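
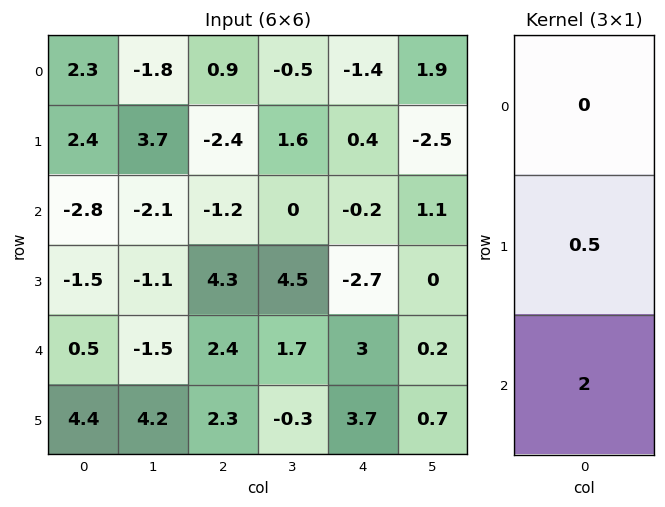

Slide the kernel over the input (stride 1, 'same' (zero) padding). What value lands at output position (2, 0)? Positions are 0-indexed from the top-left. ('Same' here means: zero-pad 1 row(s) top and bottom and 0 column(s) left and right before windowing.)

-4.4

The receptive field on the zero-padded input at this output position is [2.4 / -2.8 / -1.5]. Elementwise product with the kernel and sum: -2.8·0.5 + -1.5·2.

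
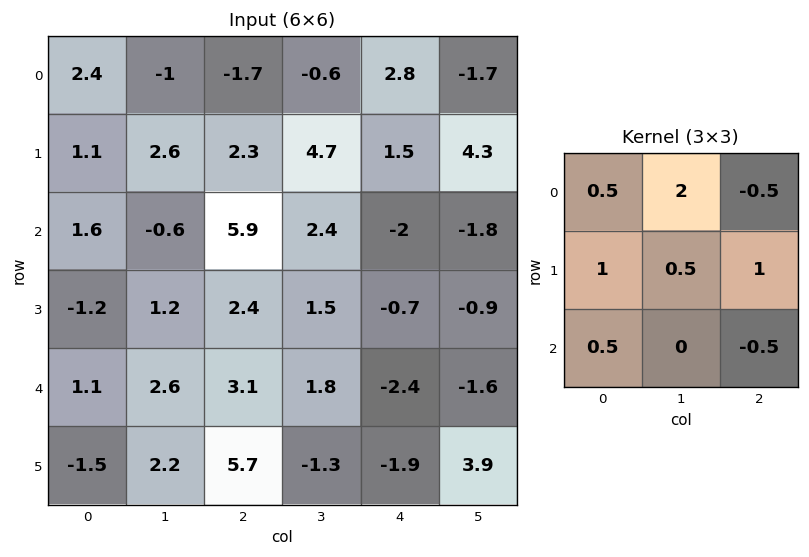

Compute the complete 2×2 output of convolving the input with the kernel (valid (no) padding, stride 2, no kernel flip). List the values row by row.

2.6 6.65
-2.55 13.95

Output[0,0]: The receptive field on the input at this output position is [2.4 -1 -1.7 / 1.1 2.6 2.3 / 1.6 -0.6 5.9]. Elementwise product with the kernel and sum: 2.4·0.5 + -1·2 + -1.7·-0.5 + 1.1·1 + 2.6·0.5 + 2.3·1 + 1.6·0.5 + 5.9·-0.5.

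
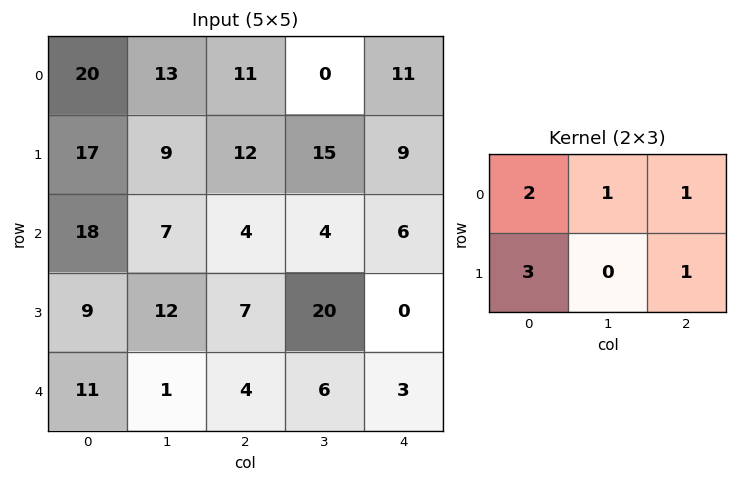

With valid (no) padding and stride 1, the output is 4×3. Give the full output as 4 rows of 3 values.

Output[0,0]: The receptive field on the input at this output position is [20 13 11 / 17 9 12]. Elementwise product with the kernel and sum: 20·2 + 13·1 + 11·1 + 17·3 + 12·1.

127 79 78
113 70 66
81 78 39
74 60 49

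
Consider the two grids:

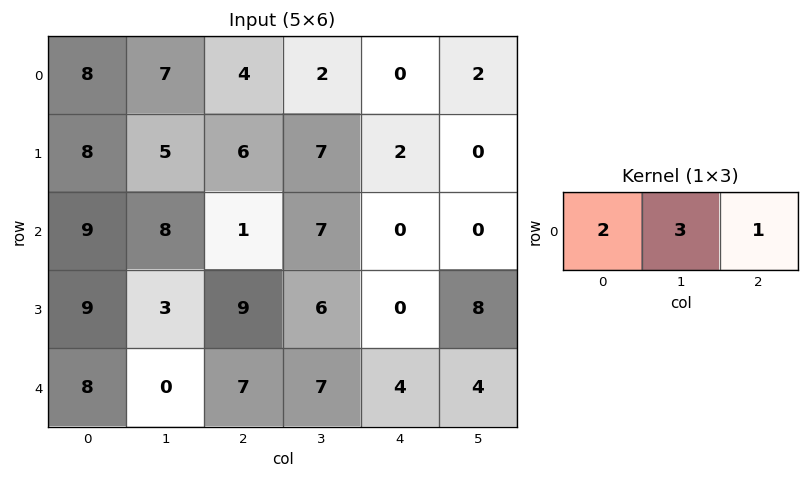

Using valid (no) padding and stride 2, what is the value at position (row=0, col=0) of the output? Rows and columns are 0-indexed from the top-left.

The receptive field on the input at this output position is [8 7 4]. Elementwise product with the kernel and sum: 8·2 + 7·3 + 4·1.

41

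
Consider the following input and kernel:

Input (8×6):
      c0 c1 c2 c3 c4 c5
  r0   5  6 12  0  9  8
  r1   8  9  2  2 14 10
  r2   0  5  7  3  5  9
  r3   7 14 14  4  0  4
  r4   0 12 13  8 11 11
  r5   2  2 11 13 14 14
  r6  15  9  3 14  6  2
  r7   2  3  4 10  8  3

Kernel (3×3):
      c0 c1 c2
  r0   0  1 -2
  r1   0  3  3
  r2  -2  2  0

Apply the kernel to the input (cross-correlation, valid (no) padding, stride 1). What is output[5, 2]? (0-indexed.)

The receptive field on the input at this output position is [11 13 14 / 3 14 6 / 4 10 8]. Elementwise product with the kernel and sum: 13·1 + 14·-2 + 14·3 + 6·3 + 4·-2 + 10·2.

57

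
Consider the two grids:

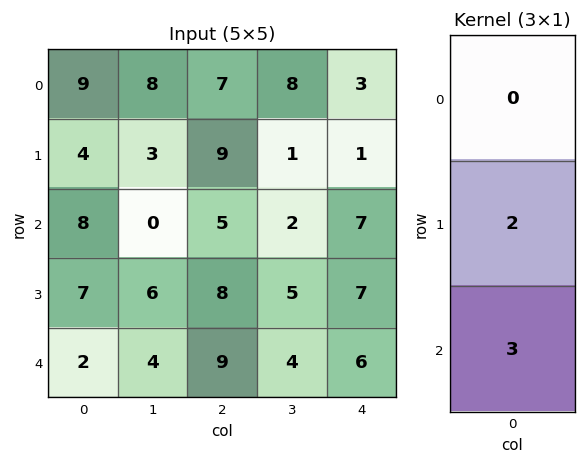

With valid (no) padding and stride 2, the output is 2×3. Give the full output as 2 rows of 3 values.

32 33 23
20 43 32

Output[0,0]: The receptive field on the input at this output position is [9 / 4 / 8]. Elementwise product with the kernel and sum: 4·2 + 8·3.
Output[0,1]: The receptive field on the input at this output position is [7 / 9 / 5]. Elementwise product with the kernel and sum: 9·2 + 5·3.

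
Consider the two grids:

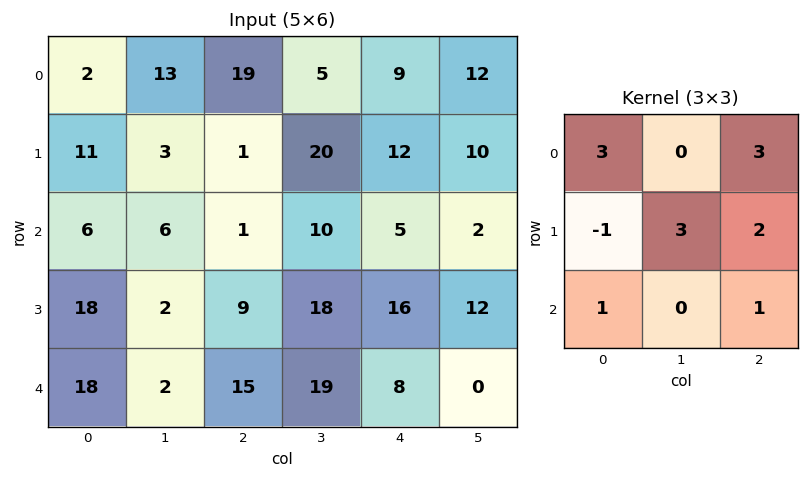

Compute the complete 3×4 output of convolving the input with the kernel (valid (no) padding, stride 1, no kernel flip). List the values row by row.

70 110 173 99
77 106 103 129
60 130 118 109

Output[0,0]: The receptive field on the input at this output position is [2 13 19 / 11 3 1 / 6 6 1]. Elementwise product with the kernel and sum: 2·3 + 19·3 + 11·-1 + 3·3 + 1·2 + 6·1 + 1·1.
Output[0,1]: The receptive field on the input at this output position is [13 19 5 / 3 1 20 / 6 1 10]. Elementwise product with the kernel and sum: 13·3 + 5·3 + 3·-1 + 1·3 + 20·2 + 6·1 + 10·1.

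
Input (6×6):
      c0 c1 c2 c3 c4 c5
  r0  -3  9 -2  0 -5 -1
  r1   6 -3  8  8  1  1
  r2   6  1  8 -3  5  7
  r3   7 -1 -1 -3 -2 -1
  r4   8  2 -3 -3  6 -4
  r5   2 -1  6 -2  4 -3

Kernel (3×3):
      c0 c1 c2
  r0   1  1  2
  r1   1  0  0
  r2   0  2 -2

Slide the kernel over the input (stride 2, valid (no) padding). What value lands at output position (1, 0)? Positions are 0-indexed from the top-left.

The receptive field on the input at this output position is [6 1 8 / 7 -1 -1 / 8 2 -3]. Elementwise product with the kernel and sum: 6·1 + 1·1 + 8·2 + 7·1 + 2·2 + -3·-2.

40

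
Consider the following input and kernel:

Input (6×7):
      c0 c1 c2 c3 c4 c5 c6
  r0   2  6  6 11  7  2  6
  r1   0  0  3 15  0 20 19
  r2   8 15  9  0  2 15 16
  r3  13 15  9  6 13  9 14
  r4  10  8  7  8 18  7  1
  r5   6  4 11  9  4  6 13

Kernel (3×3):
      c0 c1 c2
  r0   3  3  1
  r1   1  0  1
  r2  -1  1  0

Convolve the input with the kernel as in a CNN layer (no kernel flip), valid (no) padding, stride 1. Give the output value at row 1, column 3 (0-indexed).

The receptive field on the input at this output position is [15 0 20 / 0 2 15 / 6 13 9]. Elementwise product with the kernel and sum: 15·3 + 0·3 + 20·1 + 0·1 + 15·1 + 6·-1 + 13·1.

87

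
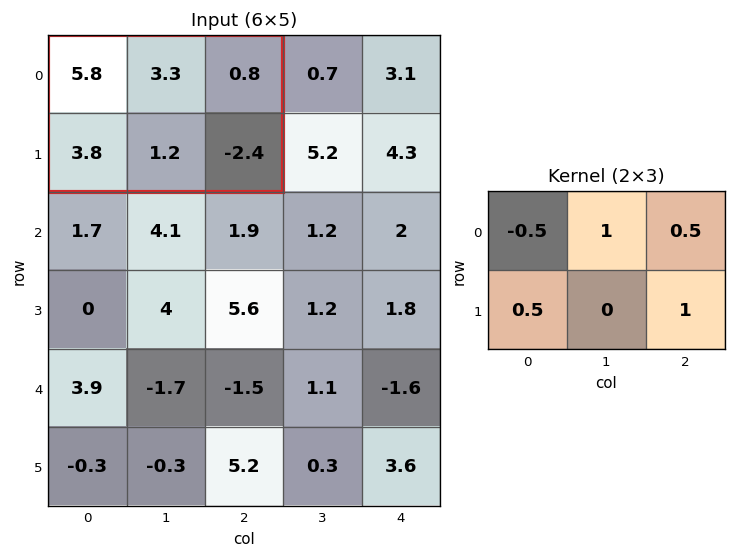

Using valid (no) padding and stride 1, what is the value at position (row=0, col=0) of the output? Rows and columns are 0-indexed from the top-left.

0.3

The receptive field on the input at this output position is [5.8 3.3 0.8 / 3.8 1.2 -2.4]. Elementwise product with the kernel and sum: 5.8·-0.5 + 3.3·1 + 0.8·0.5 + 3.8·0.5 + -2.4·1.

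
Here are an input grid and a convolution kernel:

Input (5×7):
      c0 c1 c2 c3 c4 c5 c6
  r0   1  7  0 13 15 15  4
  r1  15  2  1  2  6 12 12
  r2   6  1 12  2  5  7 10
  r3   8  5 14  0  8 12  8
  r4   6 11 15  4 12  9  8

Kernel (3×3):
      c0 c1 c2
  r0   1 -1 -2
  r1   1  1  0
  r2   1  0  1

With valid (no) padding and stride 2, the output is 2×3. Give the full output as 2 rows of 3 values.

Output[0,0]: The receptive field on the input at this output position is [1 7 0 / 15 2 1 / 6 1 12]. Elementwise product with the kernel and sum: 1·1 + 7·-1 + 0·-2 + 15·1 + 2·1 + 6·1 + 12·1.

29 -23 25
15 41 18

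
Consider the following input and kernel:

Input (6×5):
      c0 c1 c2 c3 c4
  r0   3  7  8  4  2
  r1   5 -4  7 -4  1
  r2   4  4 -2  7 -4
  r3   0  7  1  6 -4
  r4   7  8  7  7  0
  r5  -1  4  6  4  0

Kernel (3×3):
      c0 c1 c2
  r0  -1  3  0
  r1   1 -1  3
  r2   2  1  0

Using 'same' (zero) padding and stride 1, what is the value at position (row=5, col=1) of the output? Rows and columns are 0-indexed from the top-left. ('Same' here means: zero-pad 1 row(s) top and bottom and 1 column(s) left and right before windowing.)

30

The receptive field on the zero-padded input at this output position is [7 8 7 / -1 4 6 / 0 0 0]. Elementwise product with the kernel and sum: 7·-1 + 8·3 + -1·1 + 4·-1 + 6·3 + 0·2 + 0·1.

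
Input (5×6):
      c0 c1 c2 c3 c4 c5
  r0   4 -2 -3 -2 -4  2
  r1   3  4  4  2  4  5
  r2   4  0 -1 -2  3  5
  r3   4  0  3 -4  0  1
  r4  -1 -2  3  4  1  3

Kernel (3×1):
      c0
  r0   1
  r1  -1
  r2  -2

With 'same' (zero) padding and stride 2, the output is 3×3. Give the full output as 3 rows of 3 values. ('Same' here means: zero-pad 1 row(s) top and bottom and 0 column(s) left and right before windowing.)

Output[0,0]: The receptive field on the zero-padded input at this output position is [0 / 4 / 3]. Elementwise product with the kernel and sum: 0·1 + 4·-1 + 3·-2.
Output[0,1]: The receptive field on the zero-padded input at this output position is [0 / -3 / 4]. Elementwise product with the kernel and sum: 0·1 + -3·-1 + 4·-2.

-10 -5 -4
-9 -1 1
5 0 -1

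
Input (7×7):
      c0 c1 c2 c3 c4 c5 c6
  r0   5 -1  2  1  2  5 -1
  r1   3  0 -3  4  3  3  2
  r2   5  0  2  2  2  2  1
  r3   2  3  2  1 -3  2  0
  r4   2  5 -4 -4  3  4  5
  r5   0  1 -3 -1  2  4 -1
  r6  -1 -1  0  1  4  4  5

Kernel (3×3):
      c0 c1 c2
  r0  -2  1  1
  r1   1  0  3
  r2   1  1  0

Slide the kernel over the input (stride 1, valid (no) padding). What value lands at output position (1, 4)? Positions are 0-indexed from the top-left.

The receptive field on the input at this output position is [3 3 2 / 2 2 1 / -3 2 0]. Elementwise product with the kernel and sum: 3·-2 + 3·1 + 2·1 + 2·1 + 1·3 + -3·1 + 2·1.

3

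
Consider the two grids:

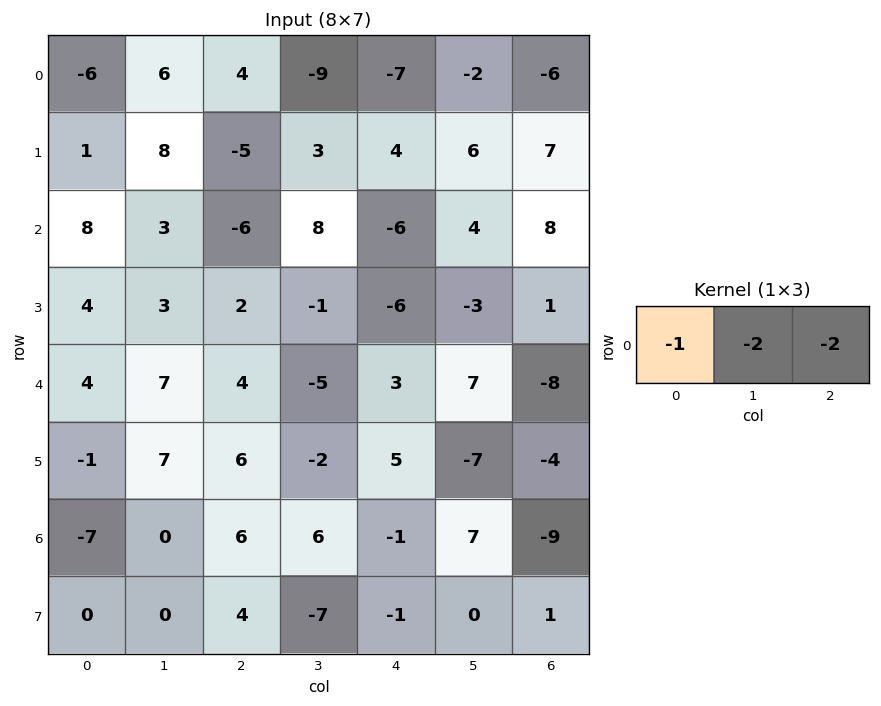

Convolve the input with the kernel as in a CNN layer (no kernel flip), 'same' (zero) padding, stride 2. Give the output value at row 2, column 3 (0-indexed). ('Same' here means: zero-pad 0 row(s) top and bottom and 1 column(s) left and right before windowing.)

9

The receptive field on the zero-padded input at this output position is [7 -8 0]. Elementwise product with the kernel and sum: 7·-1 + -8·-2 + 0·-2.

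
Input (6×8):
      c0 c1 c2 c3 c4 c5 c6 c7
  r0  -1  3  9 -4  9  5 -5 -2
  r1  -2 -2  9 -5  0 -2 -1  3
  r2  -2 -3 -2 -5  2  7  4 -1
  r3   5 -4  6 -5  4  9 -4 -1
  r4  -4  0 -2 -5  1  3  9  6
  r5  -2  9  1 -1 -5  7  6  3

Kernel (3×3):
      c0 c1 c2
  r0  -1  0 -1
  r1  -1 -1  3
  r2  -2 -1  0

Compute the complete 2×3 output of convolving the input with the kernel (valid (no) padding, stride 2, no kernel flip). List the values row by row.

30 -13 -16
29 20 -36

Output[0,0]: The receptive field on the input at this output position is [-1 3 9 / -2 -2 9 / -2 -3 -2]. Elementwise product with the kernel and sum: -1·-1 + 9·-1 + -2·-1 + -2·-1 + 9·3 + -2·-2 + -3·-1.
Output[0,1]: The receptive field on the input at this output position is [9 -4 9 / 9 -5 0 / -2 -5 2]. Elementwise product with the kernel and sum: 9·-1 + 9·-1 + 9·-1 + -5·-1 + 0·3 + -2·-2 + -5·-1.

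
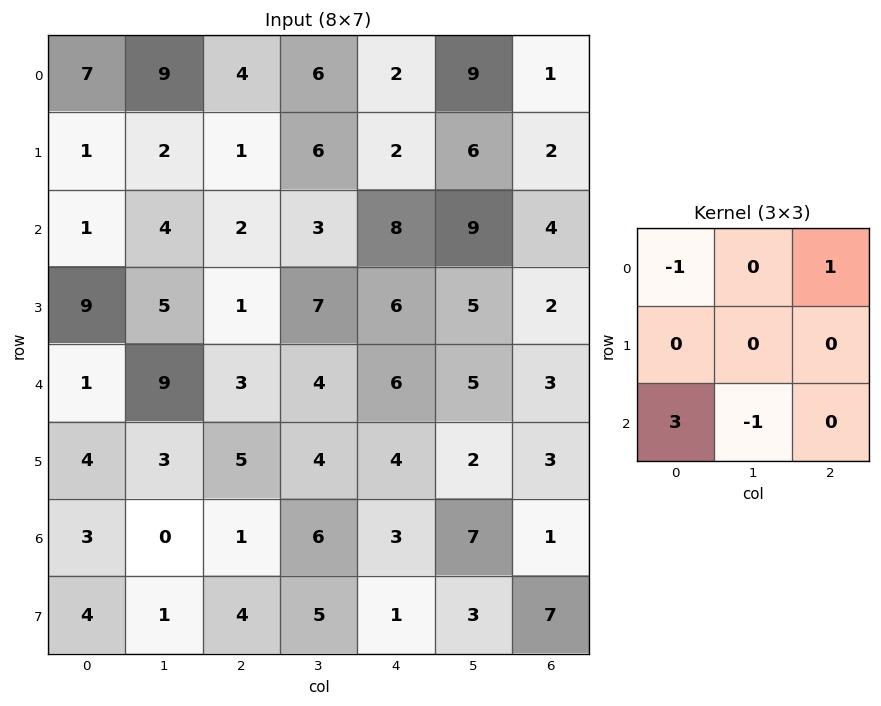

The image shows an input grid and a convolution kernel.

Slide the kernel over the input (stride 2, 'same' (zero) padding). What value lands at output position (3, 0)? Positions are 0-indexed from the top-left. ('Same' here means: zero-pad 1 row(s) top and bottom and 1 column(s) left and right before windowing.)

-1

The receptive field on the zero-padded input at this output position is [0 4 3 / 0 3 0 / 0 4 1]. Elementwise product with the kernel and sum: 0·-1 + 3·1 + 0·3 + 4·-1.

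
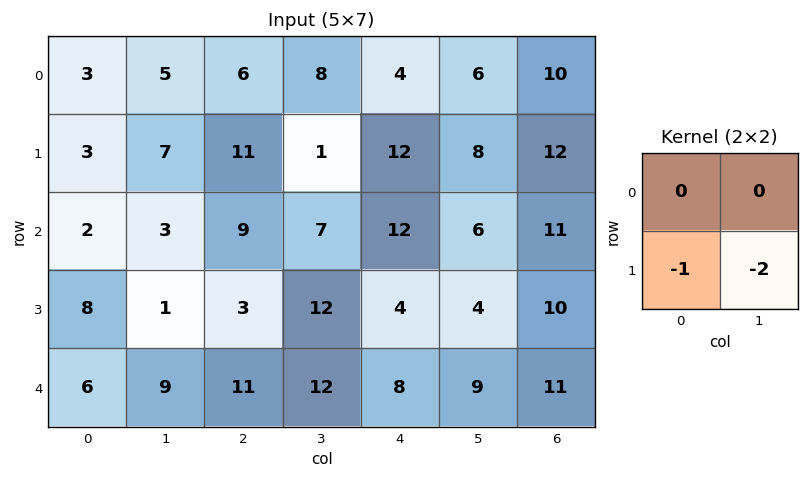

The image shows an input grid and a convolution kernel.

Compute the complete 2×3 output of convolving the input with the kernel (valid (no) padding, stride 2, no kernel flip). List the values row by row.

-17 -13 -28
-10 -27 -12

Output[0,0]: The receptive field on the input at this output position is [3 5 / 3 7]. Elementwise product with the kernel and sum: 3·-1 + 7·-2.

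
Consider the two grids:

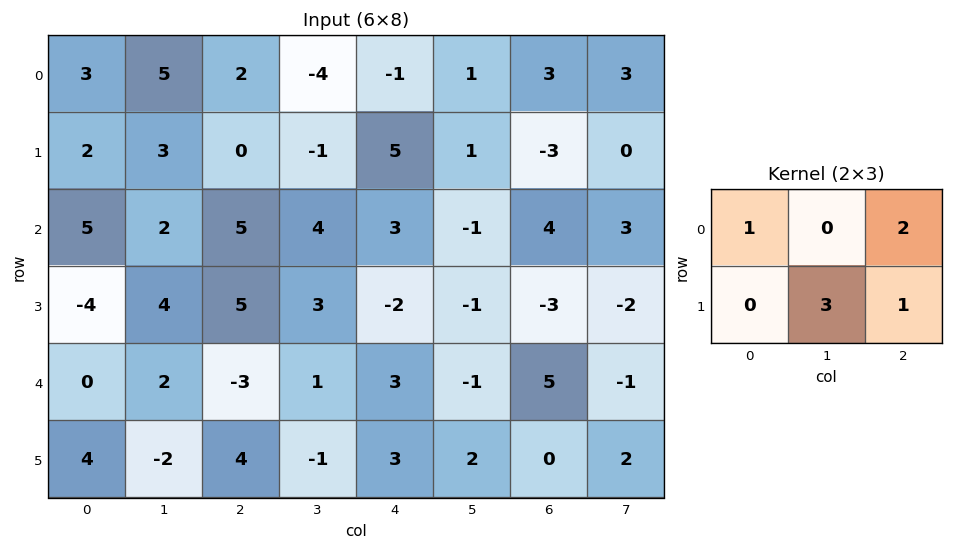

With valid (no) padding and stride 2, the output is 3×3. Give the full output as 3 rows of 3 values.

Output[0,0]: The receptive field on the input at this output position is [3 5 2 / 2 3 0]. Elementwise product with the kernel and sum: 3·1 + 2·2 + 3·3 + 0·1.

16 2 5
32 18 5
-8 3 19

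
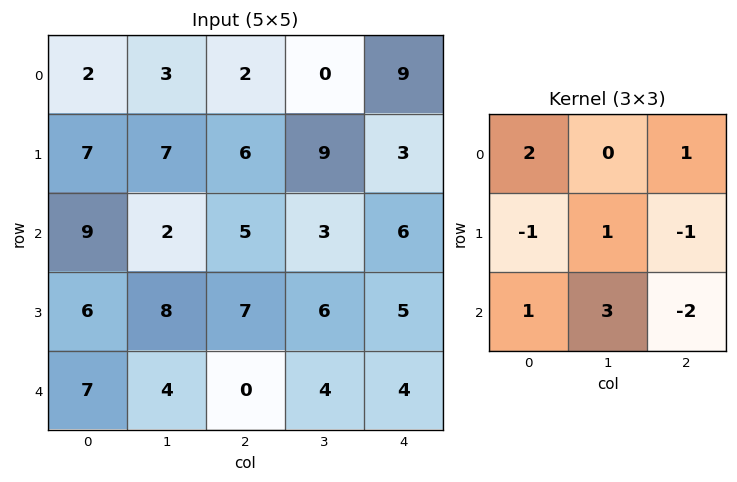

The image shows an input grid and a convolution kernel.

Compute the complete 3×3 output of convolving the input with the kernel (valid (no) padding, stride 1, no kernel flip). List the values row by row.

5 7 15
24 40 22
37 -4 14

Output[0,0]: The receptive field on the input at this output position is [2 3 2 / 7 7 6 / 9 2 5]. Elementwise product with the kernel and sum: 2·2 + 2·1 + 7·-1 + 7·1 + 6·-1 + 9·1 + 2·3 + 5·-2.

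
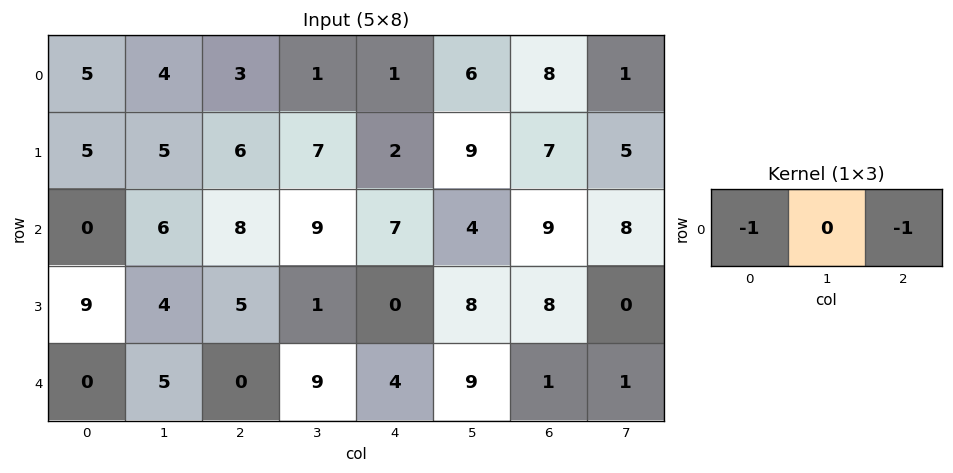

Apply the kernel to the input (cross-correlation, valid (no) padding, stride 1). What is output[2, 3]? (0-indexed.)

-13

The receptive field on the input at this output position is [9 7 4]. Elementwise product with the kernel and sum: 9·-1 + 4·-1.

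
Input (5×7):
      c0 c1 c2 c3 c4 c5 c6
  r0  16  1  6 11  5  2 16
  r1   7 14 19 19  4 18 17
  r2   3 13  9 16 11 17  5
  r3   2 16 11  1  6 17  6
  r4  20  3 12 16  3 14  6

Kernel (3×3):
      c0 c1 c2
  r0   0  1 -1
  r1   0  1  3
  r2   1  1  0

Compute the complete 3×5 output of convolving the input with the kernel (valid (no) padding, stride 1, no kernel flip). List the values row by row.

82 93 62 88 83
53 84 76 55 56
76 22 52 70 64

Output[0,0]: The receptive field on the input at this output position is [16 1 6 / 7 14 19 / 3 13 9]. Elementwise product with the kernel and sum: 1·1 + 6·-1 + 14·1 + 19·3 + 3·1 + 13·1.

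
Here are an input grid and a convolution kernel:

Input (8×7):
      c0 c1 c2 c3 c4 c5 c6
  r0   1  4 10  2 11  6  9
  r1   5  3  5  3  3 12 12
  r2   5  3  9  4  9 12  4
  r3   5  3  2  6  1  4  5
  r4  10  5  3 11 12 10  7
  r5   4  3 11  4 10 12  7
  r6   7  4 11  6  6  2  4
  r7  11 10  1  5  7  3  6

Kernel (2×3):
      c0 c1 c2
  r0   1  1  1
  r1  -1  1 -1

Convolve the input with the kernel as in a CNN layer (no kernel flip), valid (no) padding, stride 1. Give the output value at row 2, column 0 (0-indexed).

13

The receptive field on the input at this output position is [5 3 9 / 5 3 2]. Elementwise product with the kernel and sum: 5·1 + 3·1 + 9·1 + 5·-1 + 3·1 + 2·-1.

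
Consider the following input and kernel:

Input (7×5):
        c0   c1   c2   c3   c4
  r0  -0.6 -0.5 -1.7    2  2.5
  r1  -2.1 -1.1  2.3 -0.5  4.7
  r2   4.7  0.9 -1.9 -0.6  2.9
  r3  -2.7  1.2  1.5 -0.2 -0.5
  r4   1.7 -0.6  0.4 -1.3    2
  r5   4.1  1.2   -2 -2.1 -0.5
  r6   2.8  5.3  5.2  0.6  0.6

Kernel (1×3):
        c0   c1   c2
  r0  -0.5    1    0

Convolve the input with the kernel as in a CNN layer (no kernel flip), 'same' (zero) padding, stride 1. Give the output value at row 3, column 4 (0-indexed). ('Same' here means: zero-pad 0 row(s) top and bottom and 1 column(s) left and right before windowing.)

The receptive field on the zero-padded input at this output position is [-0.2 -0.5 0]. Elementwise product with the kernel and sum: -0.2·-0.5 + -0.5·1.

-0.4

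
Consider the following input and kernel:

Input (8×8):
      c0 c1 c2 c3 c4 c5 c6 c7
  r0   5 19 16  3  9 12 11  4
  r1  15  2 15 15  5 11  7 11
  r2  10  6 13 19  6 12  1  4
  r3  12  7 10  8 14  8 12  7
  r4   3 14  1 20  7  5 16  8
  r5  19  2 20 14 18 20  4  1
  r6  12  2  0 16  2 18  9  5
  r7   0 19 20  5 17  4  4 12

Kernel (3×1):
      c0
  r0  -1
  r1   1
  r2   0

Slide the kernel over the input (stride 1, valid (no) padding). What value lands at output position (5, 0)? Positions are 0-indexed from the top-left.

The receptive field on the input at this output position is [19 / 12 / 0]. Elementwise product with the kernel and sum: 19·-1 + 12·1.

-7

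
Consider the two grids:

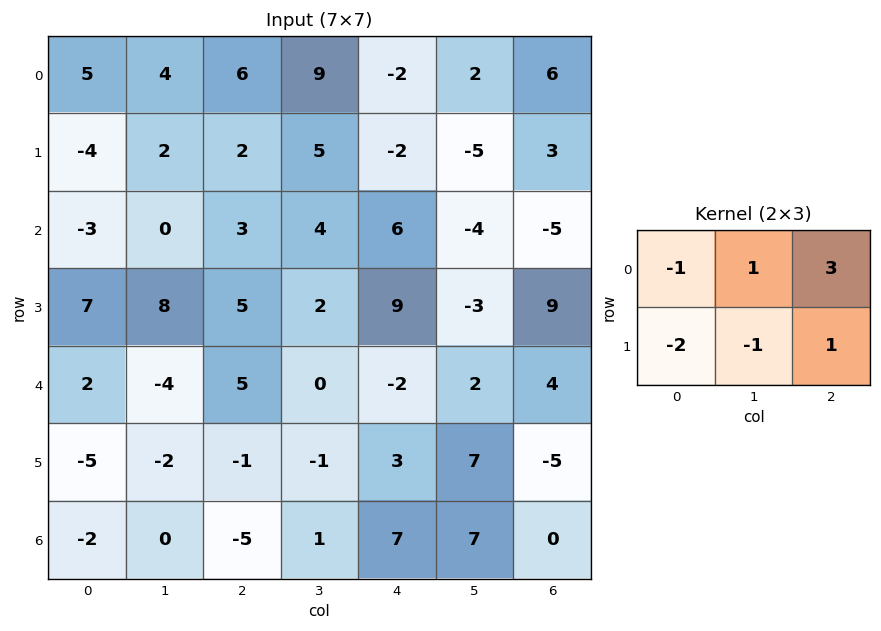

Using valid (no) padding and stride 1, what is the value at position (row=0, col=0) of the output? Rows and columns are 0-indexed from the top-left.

25

The receptive field on the input at this output position is [5 4 6 / -4 2 2]. Elementwise product with the kernel and sum: 5·-1 + 4·1 + 6·3 + -4·-2 + 2·-1 + 2·1.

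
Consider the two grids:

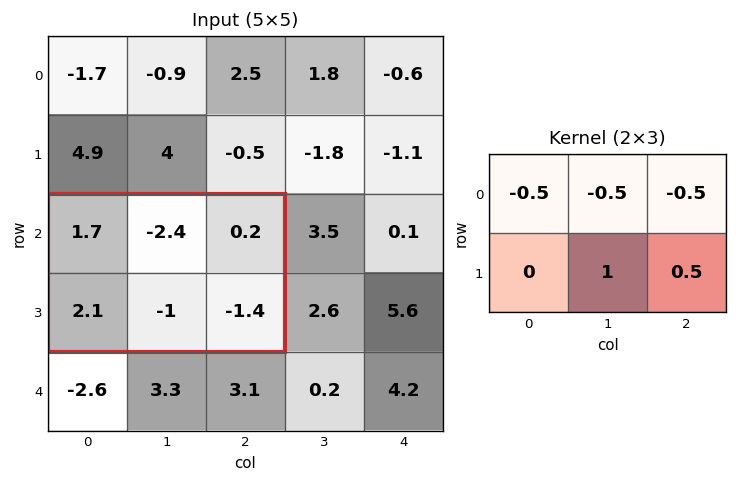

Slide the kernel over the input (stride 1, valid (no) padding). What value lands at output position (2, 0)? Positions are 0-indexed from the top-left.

The receptive field on the input at this output position is [1.7 -2.4 0.2 / 2.1 -1 -1.4]. Elementwise product with the kernel and sum: 1.7·-0.5 + -2.4·-0.5 + 0.2·-0.5 + -1·1 + -1.4·0.5.

-1.45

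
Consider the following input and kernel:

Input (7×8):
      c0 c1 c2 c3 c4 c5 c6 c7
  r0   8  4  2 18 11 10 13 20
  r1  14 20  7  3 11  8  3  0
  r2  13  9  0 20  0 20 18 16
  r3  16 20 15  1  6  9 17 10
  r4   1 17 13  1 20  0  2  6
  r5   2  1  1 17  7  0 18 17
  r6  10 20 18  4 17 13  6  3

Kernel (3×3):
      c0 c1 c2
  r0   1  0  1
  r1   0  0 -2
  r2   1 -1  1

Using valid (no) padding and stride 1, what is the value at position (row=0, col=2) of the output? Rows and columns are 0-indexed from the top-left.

The receptive field on the input at this output position is [2 18 11 / 7 3 11 / 0 20 0]. Elementwise product with the kernel and sum: 2·1 + 11·1 + 11·-2 + 0·1 + 20·-1 + 0·1.

-29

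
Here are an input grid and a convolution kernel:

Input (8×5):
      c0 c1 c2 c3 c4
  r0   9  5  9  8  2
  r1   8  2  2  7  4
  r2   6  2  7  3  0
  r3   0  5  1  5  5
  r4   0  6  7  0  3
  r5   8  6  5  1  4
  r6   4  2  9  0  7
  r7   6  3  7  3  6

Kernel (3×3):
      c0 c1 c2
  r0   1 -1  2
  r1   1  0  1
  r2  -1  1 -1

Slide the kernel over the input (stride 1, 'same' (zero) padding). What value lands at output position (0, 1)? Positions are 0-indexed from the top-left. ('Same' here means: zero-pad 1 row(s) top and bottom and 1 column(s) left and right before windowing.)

The receptive field on the zero-padded input at this output position is [0 0 0 / 9 5 9 / 8 2 2]. Elementwise product with the kernel and sum: 0·1 + 0·-1 + 0·2 + 9·1 + 9·1 + 8·-1 + 2·1 + 2·-1.

10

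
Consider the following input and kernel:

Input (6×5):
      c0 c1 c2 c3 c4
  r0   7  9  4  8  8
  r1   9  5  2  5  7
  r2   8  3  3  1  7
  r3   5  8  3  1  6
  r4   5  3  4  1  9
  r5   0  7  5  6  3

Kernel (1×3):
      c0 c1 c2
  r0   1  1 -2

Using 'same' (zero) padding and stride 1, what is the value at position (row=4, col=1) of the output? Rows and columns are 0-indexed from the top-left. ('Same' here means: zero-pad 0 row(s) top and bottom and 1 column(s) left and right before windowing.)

The receptive field on the zero-padded input at this output position is [5 3 4]. Elementwise product with the kernel and sum: 5·1 + 3·1 + 4·-2.

0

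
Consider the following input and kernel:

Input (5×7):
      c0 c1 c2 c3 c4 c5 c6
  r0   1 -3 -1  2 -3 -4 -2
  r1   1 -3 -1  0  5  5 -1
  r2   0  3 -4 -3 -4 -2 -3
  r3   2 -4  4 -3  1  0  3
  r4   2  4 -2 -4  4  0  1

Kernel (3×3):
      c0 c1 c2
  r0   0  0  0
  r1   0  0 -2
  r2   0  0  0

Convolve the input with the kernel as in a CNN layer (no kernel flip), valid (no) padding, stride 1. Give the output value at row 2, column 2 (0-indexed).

The receptive field on the input at this output position is [-4 -3 -4 / 4 -3 1 / -2 -4 4]. Elementwise product with the kernel and sum: 1·-2.

-2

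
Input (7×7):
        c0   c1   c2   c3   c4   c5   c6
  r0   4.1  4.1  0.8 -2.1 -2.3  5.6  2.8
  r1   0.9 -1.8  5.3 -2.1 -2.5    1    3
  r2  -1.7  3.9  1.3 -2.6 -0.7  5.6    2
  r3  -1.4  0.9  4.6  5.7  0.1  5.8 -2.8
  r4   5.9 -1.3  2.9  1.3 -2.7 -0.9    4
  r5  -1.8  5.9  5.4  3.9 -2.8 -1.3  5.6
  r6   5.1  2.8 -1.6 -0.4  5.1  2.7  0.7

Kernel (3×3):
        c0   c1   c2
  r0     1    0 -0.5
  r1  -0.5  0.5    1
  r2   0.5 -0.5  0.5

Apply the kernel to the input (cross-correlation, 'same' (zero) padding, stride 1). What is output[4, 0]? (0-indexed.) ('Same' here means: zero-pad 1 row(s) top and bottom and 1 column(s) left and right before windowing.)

5.05

The receptive field on the zero-padded input at this output position is [0 -1.4 0.9 / 0 5.9 -1.3 / 0 -1.8 5.9]. Elementwise product with the kernel and sum: 0·1 + 0.9·-0.5 + 0·-0.5 + 5.9·0.5 + -1.3·1 + 0·0.5 + -1.8·-0.5 + 5.9·0.5.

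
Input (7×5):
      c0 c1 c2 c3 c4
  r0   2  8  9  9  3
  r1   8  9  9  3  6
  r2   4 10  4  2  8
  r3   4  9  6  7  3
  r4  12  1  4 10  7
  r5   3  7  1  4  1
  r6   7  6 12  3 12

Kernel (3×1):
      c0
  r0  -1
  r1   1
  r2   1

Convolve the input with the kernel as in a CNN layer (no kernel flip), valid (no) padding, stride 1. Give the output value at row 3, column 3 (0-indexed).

7

The receptive field on the input at this output position is [7 / 10 / 4]. Elementwise product with the kernel and sum: 7·-1 + 10·1 + 4·1.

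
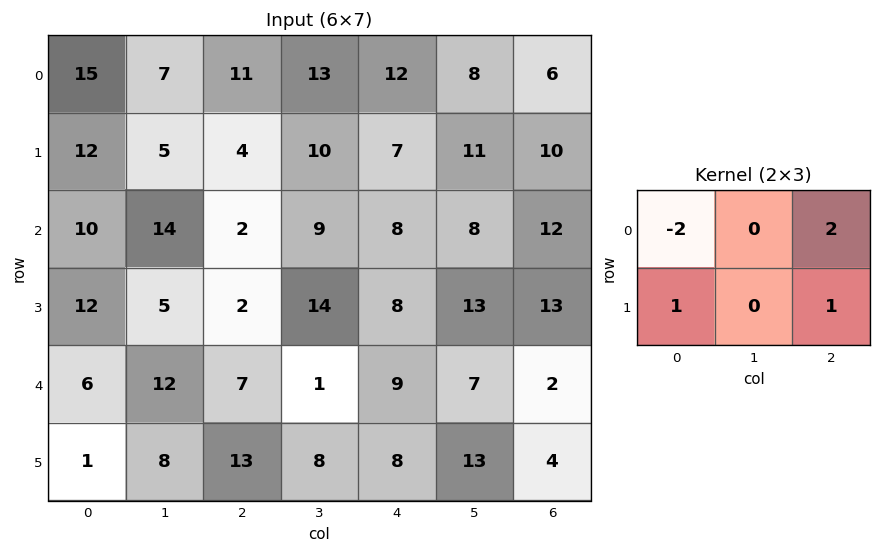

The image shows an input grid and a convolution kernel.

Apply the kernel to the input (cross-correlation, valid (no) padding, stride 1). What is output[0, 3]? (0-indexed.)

11

The receptive field on the input at this output position is [13 12 8 / 10 7 11]. Elementwise product with the kernel and sum: 13·-2 + 8·2 + 10·1 + 11·1.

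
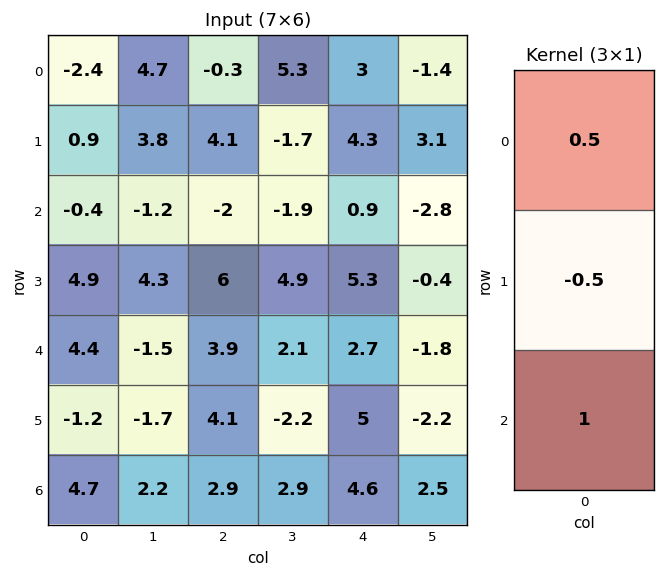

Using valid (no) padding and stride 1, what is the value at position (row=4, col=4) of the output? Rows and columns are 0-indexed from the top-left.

3.45

The receptive field on the input at this output position is [2.7 / 5 / 4.6]. Elementwise product with the kernel and sum: 2.7·0.5 + 5·-0.5 + 4.6·1.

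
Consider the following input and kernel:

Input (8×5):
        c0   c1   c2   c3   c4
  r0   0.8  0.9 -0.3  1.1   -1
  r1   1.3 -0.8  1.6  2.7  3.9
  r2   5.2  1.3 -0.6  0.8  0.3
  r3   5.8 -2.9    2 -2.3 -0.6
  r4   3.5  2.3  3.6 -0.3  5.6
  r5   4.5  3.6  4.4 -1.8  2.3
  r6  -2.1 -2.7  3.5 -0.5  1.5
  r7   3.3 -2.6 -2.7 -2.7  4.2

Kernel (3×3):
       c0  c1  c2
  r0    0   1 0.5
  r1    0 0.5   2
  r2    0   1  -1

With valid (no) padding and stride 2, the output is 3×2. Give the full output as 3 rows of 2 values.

5.45 10.25
2.25 -7.3
8.5 4.2

Output[0,0]: The receptive field on the input at this output position is [0.8 0.9 -0.3 / 1.3 -0.8 1.6 / 5.2 1.3 -0.6]. Elementwise product with the kernel and sum: 0.9·1 + -0.3·0.5 + -0.8·0.5 + 1.6·2 + 1.3·1 + -0.6·-1.
Output[0,1]: The receptive field on the input at this output position is [-0.3 1.1 -1 / 1.6 2.7 3.9 / -0.6 0.8 0.3]. Elementwise product with the kernel and sum: 1.1·1 + -1·0.5 + 2.7·0.5 + 3.9·2 + 0.8·1 + 0.3·-1.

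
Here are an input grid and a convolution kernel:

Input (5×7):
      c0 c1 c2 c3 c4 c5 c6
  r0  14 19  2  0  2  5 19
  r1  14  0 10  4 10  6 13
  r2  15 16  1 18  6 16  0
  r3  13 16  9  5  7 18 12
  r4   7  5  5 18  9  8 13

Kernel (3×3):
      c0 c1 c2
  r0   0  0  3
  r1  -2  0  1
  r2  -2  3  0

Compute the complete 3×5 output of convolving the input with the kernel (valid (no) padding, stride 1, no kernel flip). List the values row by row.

6 -25 48 -5 86
23 -7 31 9 67
-13 32 51 47 4

Output[0,0]: The receptive field on the input at this output position is [14 19 2 / 14 0 10 / 15 16 1]. Elementwise product with the kernel and sum: 2·3 + 14·-2 + 10·1 + 15·-2 + 16·3.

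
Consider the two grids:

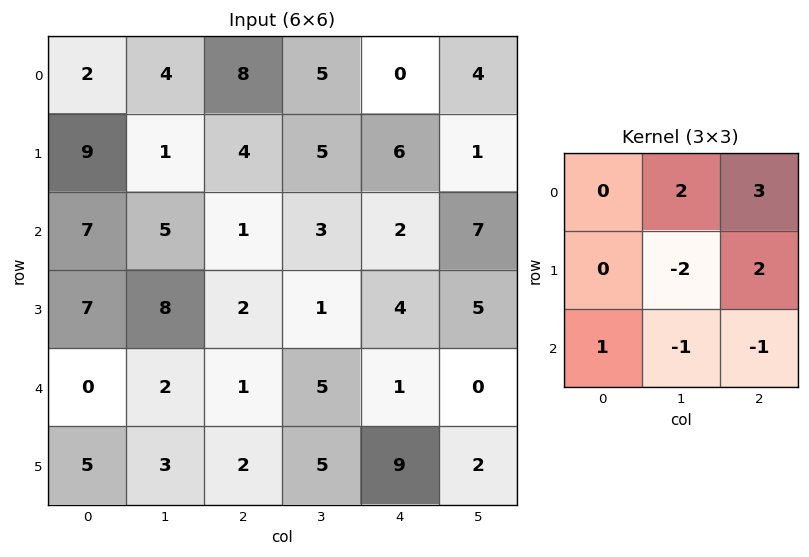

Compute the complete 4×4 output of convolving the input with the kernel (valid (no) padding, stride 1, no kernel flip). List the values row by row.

Output[0,0]: The receptive field on the input at this output position is [2 4 8 / 9 1 4 / 7 5 1]. Elementwise product with the kernel and sum: 4·2 + 8·3 + 1·-2 + 4·2 + 7·1 + 5·-1 + 1·-1.
Output[0,1]: The receptive field on the input at this output position is [4 8 5 / 1 4 5 / 5 1 3]. Elementwise product with the kernel and sum: 8·2 + 5·3 + 4·-2 + 5·2 + 5·1 + 1·-1 + 3·-1.

39 34 8 -4
3 32 23 17
-2 5 13 31
20 11 -6 15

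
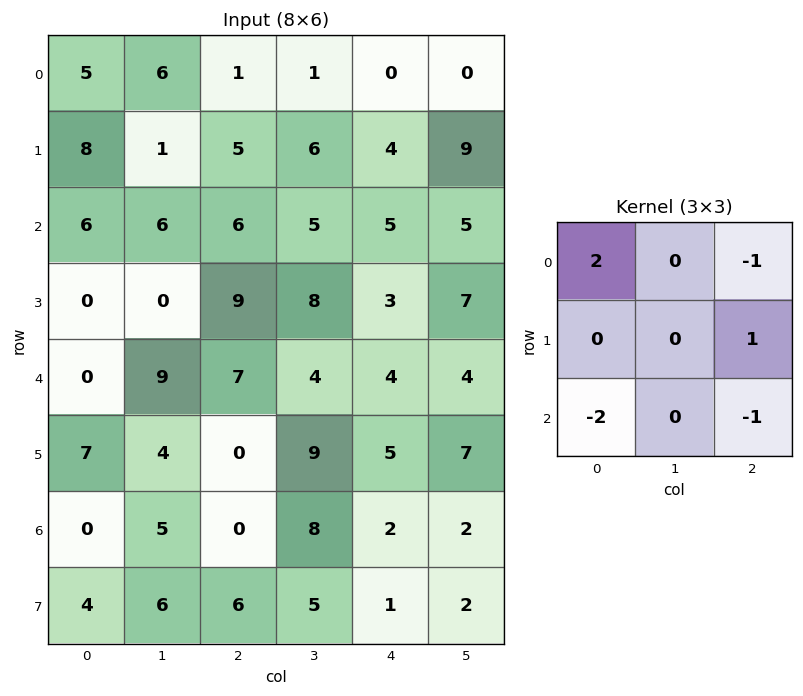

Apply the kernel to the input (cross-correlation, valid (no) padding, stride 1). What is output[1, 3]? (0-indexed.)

The receptive field on the input at this output position is [6 4 9 / 5 5 5 / 8 3 7]. Elementwise product with the kernel and sum: 6·2 + 9·-1 + 5·1 + 8·-2 + 7·-1.

-15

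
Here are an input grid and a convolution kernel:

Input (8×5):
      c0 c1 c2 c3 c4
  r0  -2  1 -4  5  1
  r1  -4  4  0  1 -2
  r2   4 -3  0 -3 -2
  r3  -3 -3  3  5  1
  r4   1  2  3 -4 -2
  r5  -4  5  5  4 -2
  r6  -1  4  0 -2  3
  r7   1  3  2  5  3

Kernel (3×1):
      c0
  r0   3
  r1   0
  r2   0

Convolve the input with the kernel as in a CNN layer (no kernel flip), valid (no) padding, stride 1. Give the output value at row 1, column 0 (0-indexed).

The receptive field on the input at this output position is [-4 / 4 / -3]. Elementwise product with the kernel and sum: -4·3.

-12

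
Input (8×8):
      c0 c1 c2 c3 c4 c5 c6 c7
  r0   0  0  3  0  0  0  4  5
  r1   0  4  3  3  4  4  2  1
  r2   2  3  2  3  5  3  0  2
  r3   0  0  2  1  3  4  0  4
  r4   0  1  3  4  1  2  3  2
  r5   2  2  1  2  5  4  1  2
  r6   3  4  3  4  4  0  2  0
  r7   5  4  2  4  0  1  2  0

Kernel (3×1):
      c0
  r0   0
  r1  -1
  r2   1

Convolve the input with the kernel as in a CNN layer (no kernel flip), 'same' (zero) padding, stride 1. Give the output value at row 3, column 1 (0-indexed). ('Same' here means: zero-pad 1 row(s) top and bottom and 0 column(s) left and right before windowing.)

The receptive field on the zero-padded input at this output position is [3 / 0 / 1]. Elementwise product with the kernel and sum: 0·-1 + 1·1.

1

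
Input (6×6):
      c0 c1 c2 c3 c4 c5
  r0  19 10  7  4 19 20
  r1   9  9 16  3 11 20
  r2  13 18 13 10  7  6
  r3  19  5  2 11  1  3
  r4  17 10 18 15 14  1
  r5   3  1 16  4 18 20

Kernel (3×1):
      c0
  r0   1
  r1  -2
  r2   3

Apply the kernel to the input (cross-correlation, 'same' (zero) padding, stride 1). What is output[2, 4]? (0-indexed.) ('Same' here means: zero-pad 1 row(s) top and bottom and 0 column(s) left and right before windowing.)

The receptive field on the zero-padded input at this output position is [11 / 7 / 1]. Elementwise product with the kernel and sum: 11·1 + 7·-2 + 1·3.

0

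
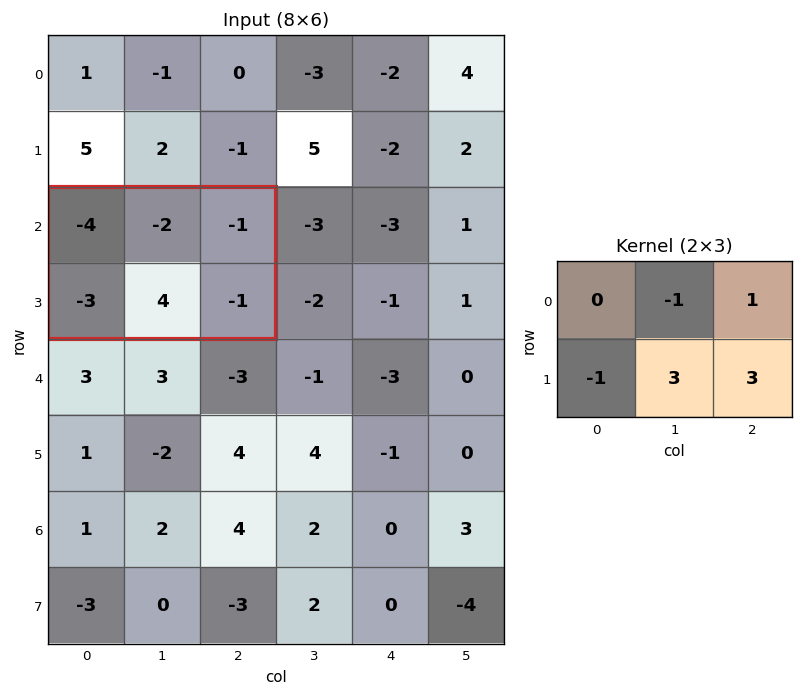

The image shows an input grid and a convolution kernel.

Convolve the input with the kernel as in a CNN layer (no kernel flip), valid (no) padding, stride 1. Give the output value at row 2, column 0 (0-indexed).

The receptive field on the input at this output position is [-4 -2 -1 / -3 4 -1]. Elementwise product with the kernel and sum: -2·-1 + -1·1 + -3·-1 + 4·3 + -1·3.

13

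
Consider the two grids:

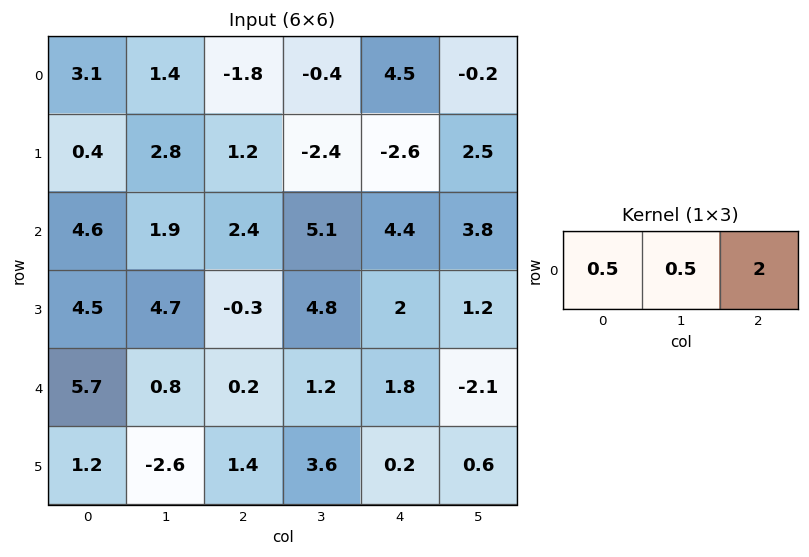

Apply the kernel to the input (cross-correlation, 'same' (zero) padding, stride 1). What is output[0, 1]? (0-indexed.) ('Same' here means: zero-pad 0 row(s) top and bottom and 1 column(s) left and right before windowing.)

-1.35

The receptive field on the zero-padded input at this output position is [3.1 1.4 -1.8]. Elementwise product with the kernel and sum: 3.1·0.5 + 1.4·0.5 + -1.8·2.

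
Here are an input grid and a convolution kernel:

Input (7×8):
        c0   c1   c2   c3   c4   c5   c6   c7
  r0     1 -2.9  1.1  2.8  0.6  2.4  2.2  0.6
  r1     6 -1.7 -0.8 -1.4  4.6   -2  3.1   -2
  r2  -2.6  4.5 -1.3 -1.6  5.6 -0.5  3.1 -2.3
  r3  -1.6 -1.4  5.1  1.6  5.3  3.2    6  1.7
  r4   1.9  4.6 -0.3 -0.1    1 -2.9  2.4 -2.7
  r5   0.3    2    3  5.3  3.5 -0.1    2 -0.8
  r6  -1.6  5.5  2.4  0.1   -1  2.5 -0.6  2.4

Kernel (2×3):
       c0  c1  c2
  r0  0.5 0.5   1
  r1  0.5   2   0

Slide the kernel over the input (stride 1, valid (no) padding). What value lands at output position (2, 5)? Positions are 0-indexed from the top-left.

12.6

The receptive field on the input at this output position is [-0.5 3.1 -2.3 / 3.2 6 1.7]. Elementwise product with the kernel and sum: -0.5·0.5 + 3.1·0.5 + -2.3·1 + 3.2·0.5 + 6·2.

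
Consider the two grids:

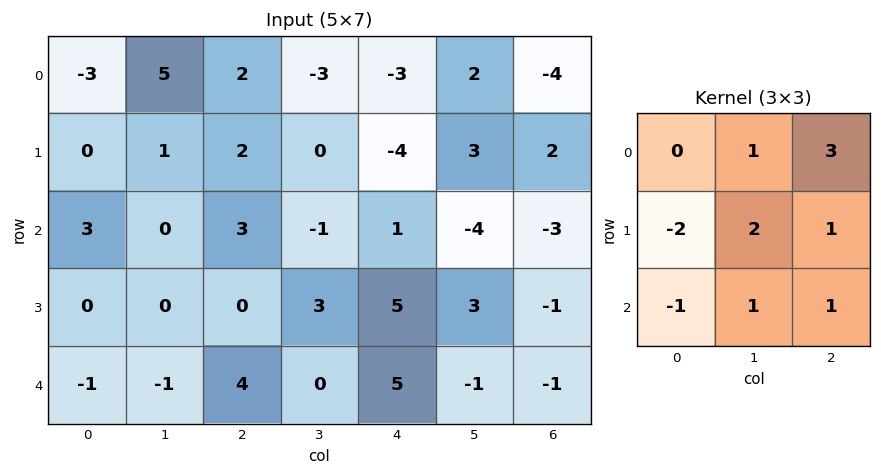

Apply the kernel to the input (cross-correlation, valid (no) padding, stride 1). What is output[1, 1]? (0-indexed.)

The receptive field on the input at this output position is [1 2 0 / 0 3 -1 / 0 0 3]. Elementwise product with the kernel and sum: 2·1 + 0·3 + 0·-2 + 3·2 + -1·1 + 0·-1 + 0·1 + 3·1.

10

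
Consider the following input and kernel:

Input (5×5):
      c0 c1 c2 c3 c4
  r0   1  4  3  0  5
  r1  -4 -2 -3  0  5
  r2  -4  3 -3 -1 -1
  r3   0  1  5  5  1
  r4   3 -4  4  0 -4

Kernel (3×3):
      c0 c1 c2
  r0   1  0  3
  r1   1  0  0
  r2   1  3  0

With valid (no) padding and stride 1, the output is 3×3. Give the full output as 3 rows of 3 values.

Output[0,0]: The receptive field on the input at this output position is [1 4 3 / -4 -2 -3 / -4 3 -3]. Elementwise product with the kernel and sum: 1·1 + 3·3 + -4·1 + -4·1 + 3·3.

11 -4 9
-14 17 29
-22 9 3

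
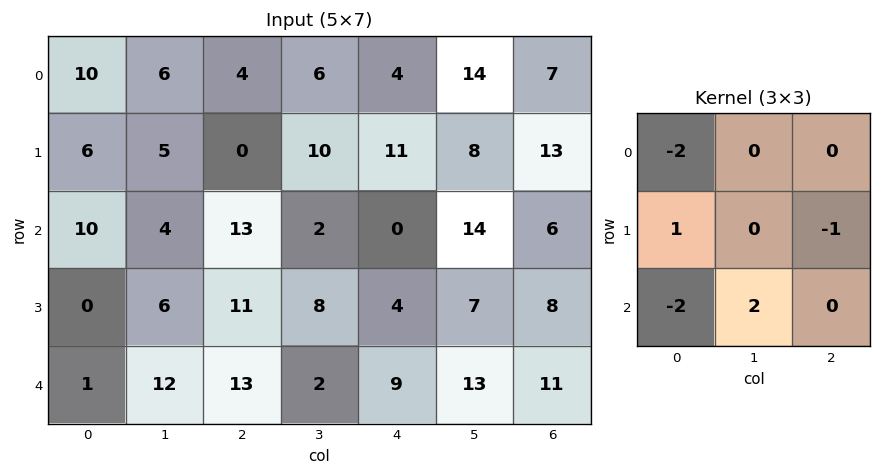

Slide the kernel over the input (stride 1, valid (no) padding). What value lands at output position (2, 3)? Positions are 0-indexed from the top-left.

The receptive field on the input at this output position is [2 0 14 / 8 4 7 / 2 9 13]. Elementwise product with the kernel and sum: 2·-2 + 8·1 + 7·-1 + 2·-2 + 9·2.

11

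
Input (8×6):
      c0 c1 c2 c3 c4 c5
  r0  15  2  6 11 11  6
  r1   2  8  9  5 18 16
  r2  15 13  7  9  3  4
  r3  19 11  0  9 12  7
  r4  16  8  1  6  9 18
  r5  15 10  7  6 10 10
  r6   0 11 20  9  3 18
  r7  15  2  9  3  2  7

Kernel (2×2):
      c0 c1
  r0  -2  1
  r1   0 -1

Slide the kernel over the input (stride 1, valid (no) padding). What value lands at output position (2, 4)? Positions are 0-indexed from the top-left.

-9

The receptive field on the input at this output position is [3 4 / 12 7]. Elementwise product with the kernel and sum: 3·-2 + 4·1 + 7·-1.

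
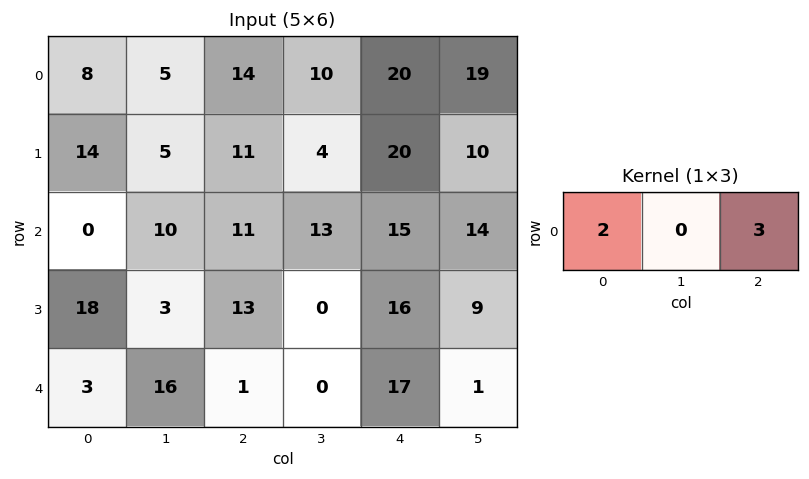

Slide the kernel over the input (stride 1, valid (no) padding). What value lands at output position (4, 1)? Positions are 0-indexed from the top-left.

The receptive field on the input at this output position is [16 1 0]. Elementwise product with the kernel and sum: 16·2 + 0·3.

32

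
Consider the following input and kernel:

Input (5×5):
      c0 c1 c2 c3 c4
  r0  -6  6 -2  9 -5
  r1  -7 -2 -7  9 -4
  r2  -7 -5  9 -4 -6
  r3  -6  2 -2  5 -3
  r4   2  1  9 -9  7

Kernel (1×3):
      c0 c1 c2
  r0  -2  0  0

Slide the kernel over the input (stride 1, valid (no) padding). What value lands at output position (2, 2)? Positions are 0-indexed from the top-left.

The receptive field on the input at this output position is [9 -4 -6]. Elementwise product with the kernel and sum: 9·-2.

-18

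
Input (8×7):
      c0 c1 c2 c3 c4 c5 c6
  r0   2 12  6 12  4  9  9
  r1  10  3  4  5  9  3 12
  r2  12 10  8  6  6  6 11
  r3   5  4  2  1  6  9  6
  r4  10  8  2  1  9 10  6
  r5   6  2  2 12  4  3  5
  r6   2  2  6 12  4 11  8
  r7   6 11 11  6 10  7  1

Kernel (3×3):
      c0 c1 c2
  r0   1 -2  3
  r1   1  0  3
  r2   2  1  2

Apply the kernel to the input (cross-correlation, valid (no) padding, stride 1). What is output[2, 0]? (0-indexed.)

The receptive field on the input at this output position is [12 10 8 / 5 4 2 / 10 8 2]. Elementwise product with the kernel and sum: 12·1 + 10·-2 + 8·3 + 5·1 + 2·3 + 10·2 + 8·1 + 2·2.

59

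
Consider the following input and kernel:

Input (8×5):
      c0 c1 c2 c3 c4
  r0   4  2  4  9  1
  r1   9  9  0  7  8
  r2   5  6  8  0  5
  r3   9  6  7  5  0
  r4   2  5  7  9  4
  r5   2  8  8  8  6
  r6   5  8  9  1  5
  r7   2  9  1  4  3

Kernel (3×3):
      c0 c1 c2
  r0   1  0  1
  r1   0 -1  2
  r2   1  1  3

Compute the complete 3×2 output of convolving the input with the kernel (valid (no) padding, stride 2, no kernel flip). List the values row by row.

Output[0,0]: The receptive field on the input at this output position is [4 2 4 / 9 9 0 / 5 6 8]. Elementwise product with the kernel and sum: 4·1 + 4·1 + 9·-1 + 0·2 + 5·1 + 6·1 + 8·3.
Output[0,1]: The receptive field on the input at this output position is [4 9 1 / 0 7 8 / 8 0 5]. Elementwise product with the kernel and sum: 4·1 + 1·1 + 7·-1 + 8·2 + 8·1 + 0·1 + 5·3.

34 37
49 36
57 40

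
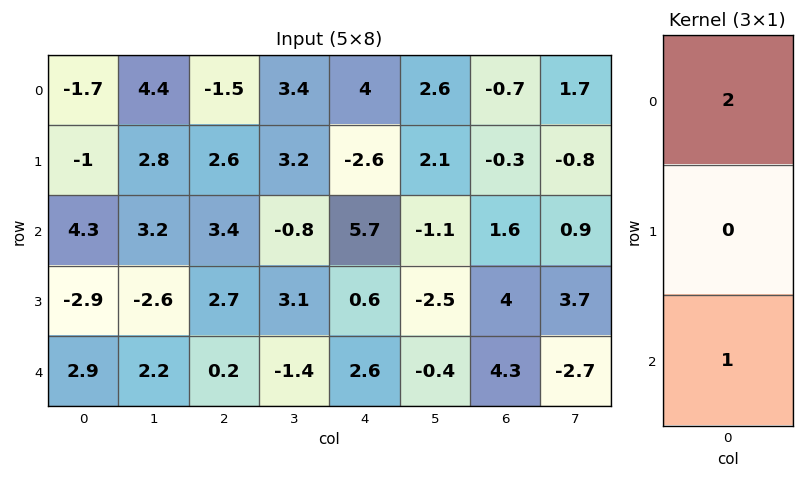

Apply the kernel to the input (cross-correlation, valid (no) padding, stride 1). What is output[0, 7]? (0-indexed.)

The receptive field on the input at this output position is [1.7 / -0.8 / 0.9]. Elementwise product with the kernel and sum: 1.7·2 + 0.9·1.

4.3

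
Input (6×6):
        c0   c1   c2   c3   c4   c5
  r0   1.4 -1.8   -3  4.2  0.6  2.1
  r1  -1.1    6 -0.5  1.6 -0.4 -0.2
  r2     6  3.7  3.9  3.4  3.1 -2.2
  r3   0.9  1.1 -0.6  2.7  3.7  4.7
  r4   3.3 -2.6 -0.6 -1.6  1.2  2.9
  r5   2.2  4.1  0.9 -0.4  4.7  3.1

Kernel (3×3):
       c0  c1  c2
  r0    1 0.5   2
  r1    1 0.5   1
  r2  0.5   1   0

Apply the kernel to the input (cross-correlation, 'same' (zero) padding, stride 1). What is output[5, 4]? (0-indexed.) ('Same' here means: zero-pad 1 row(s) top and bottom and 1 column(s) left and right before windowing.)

9.85

The receptive field on the zero-padded input at this output position is [-1.6 1.2 2.9 / -0.4 4.7 3.1 / 0 0 0]. Elementwise product with the kernel and sum: -1.6·1 + 1.2·0.5 + 2.9·2 + -0.4·1 + 4.7·0.5 + 3.1·1 + 0·0.5 + 0·1.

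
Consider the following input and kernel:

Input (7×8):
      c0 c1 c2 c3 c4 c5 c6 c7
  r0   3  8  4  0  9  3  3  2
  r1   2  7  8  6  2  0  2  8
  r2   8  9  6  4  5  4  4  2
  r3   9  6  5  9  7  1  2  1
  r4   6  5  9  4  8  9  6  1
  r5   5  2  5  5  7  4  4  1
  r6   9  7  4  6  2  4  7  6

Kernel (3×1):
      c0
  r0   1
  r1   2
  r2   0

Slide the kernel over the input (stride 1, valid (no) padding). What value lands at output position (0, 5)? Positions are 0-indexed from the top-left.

The receptive field on the input at this output position is [3 / 0 / 4]. Elementwise product with the kernel and sum: 3·1 + 0·2.

3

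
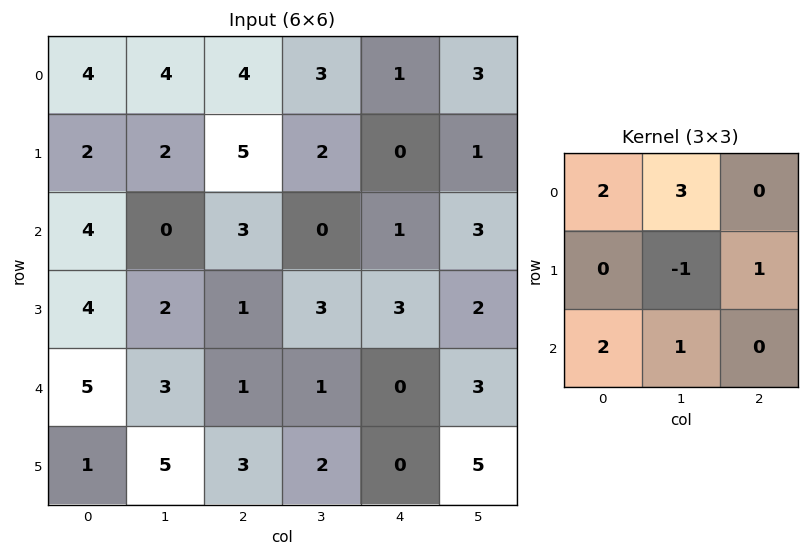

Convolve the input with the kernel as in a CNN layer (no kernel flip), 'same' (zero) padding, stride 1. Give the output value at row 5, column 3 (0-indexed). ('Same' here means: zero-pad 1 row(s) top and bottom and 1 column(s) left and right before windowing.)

3

The receptive field on the zero-padded input at this output position is [1 1 0 / 3 2 0 / 0 0 0]. Elementwise product with the kernel and sum: 1·2 + 1·3 + 2·-1 + 0·1 + 0·2 + 0·1.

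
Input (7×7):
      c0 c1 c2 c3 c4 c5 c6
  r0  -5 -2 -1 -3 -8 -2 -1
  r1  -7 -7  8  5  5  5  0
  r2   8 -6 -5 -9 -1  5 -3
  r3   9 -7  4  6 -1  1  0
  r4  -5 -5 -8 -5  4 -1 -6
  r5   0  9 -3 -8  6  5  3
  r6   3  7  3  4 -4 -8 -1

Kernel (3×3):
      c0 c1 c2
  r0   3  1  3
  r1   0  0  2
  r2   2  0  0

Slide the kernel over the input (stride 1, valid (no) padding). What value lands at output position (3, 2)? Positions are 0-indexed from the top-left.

17

The receptive field on the input at this output position is [4 6 -1 / -8 -5 4 / -3 -8 6]. Elementwise product with the kernel and sum: 4·3 + 6·1 + -1·3 + 4·2 + -3·2.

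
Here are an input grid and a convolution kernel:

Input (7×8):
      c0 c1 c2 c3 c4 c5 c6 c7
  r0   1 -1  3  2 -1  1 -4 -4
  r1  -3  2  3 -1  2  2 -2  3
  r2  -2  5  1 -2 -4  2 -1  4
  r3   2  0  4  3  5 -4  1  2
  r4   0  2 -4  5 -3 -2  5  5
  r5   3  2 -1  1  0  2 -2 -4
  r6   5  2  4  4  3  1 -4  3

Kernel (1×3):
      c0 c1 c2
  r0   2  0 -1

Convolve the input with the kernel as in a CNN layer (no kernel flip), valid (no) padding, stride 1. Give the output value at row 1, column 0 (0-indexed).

-9

The receptive field on the input at this output position is [-3 2 3]. Elementwise product with the kernel and sum: -3·2 + 3·-1.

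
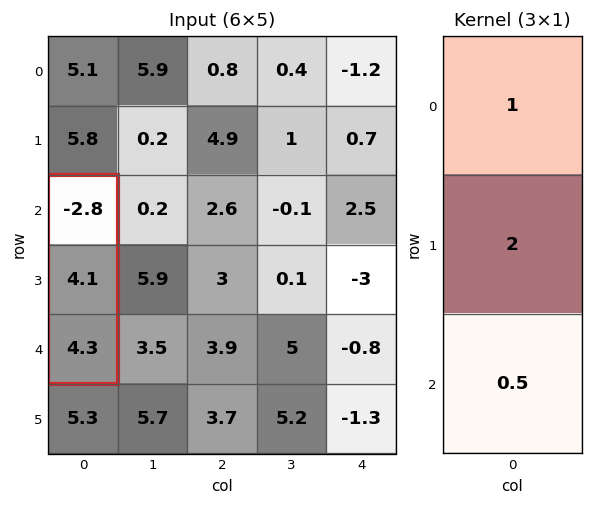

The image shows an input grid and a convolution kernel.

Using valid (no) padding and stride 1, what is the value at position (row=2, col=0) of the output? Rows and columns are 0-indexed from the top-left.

7.55

The receptive field on the input at this output position is [-2.8 / 4.1 / 4.3]. Elementwise product with the kernel and sum: -2.8·1 + 4.1·2 + 4.3·0.5.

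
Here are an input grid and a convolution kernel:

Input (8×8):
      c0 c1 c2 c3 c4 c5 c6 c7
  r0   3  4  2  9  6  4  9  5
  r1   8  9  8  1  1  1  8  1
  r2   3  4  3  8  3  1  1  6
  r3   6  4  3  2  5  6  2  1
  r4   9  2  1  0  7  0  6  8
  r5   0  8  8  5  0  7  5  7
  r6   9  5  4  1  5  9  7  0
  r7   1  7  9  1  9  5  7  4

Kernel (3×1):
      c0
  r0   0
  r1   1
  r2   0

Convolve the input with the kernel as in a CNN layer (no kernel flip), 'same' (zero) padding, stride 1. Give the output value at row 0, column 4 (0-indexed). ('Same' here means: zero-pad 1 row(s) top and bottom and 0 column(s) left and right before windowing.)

6

The receptive field on the zero-padded input at this output position is [0 / 6 / 1]. Elementwise product with the kernel and sum: 6·1.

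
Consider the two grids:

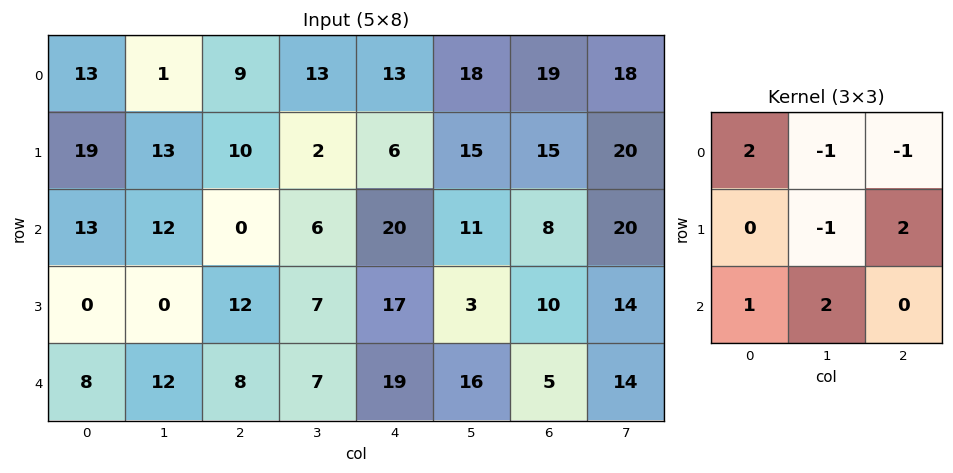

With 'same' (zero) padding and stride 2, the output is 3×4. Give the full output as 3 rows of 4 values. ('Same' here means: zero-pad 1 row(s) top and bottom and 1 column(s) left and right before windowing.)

27 50 37 62
-21 50 26 50
16 -13 7 5

Output[0,0]: The receptive field on the zero-padded input at this output position is [0 0 0 / 0 13 1 / 0 19 13]. Elementwise product with the kernel and sum: 0·2 + 0·-1 + 0·-1 + 13·-1 + 1·2 + 0·1 + 19·2.
Output[0,1]: The receptive field on the zero-padded input at this output position is [0 0 0 / 1 9 13 / 13 10 2]. Elementwise product with the kernel and sum: 0·2 + 0·-1 + 0·-1 + 9·-1 + 13·2 + 13·1 + 10·2.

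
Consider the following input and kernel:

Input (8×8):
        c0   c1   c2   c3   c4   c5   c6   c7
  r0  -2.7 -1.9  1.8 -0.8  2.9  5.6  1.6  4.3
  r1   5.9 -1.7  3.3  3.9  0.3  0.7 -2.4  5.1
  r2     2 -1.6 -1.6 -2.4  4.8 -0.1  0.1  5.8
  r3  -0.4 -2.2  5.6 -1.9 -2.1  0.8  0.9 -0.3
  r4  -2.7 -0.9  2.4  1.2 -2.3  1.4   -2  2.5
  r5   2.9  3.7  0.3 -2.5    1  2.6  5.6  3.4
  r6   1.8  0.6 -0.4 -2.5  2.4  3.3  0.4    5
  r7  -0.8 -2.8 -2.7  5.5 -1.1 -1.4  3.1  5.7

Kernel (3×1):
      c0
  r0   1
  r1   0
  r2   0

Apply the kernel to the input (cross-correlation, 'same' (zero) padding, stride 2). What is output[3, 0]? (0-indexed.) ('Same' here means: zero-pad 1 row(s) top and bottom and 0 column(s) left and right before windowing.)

The receptive field on the zero-padded input at this output position is [2.9 / 1.8 / -0.8]. Elementwise product with the kernel and sum: 2.9·1.

2.9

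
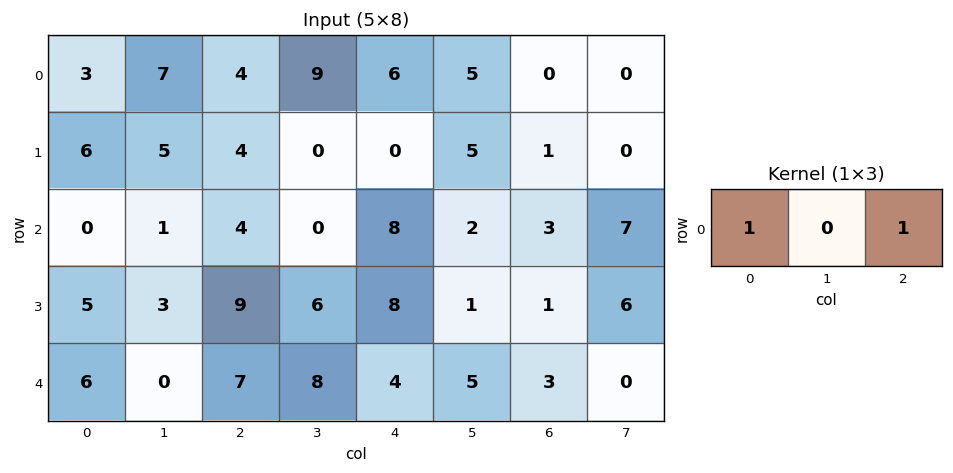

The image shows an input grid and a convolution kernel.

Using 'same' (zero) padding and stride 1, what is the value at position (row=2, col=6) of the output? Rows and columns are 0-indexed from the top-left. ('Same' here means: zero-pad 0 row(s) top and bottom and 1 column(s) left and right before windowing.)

The receptive field on the zero-padded input at this output position is [2 3 7]. Elementwise product with the kernel and sum: 2·1 + 7·1.

9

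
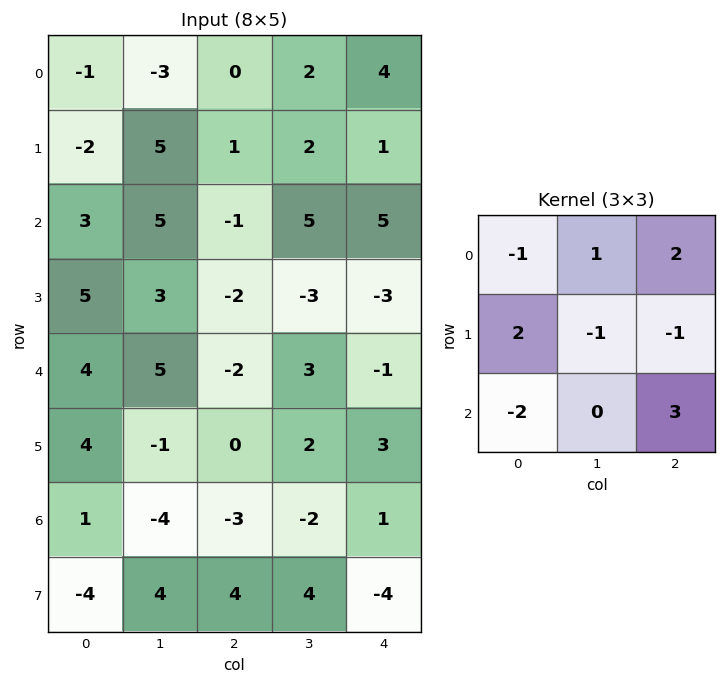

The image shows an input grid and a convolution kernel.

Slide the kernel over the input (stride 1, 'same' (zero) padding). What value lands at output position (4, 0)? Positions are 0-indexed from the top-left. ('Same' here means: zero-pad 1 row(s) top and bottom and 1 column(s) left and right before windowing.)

-1

The receptive field on the zero-padded input at this output position is [0 5 3 / 0 4 5 / 0 4 -1]. Elementwise product with the kernel and sum: 0·-1 + 5·1 + 3·2 + 0·2 + 4·-1 + 5·-1 + 0·-2 + -1·3.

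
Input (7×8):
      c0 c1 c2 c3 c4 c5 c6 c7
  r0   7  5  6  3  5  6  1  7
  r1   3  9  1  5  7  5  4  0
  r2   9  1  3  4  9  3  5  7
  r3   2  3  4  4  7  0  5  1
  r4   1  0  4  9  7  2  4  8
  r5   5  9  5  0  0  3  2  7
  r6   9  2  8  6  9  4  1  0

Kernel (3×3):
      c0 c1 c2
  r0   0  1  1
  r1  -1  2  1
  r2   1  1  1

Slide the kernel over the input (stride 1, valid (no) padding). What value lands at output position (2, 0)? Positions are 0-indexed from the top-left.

The receptive field on the input at this output position is [9 1 3 / 2 3 4 / 1 0 4]. Elementwise product with the kernel and sum: 1·1 + 3·1 + 2·-1 + 3·2 + 4·1 + 1·1 + 0·1 + 4·1.

17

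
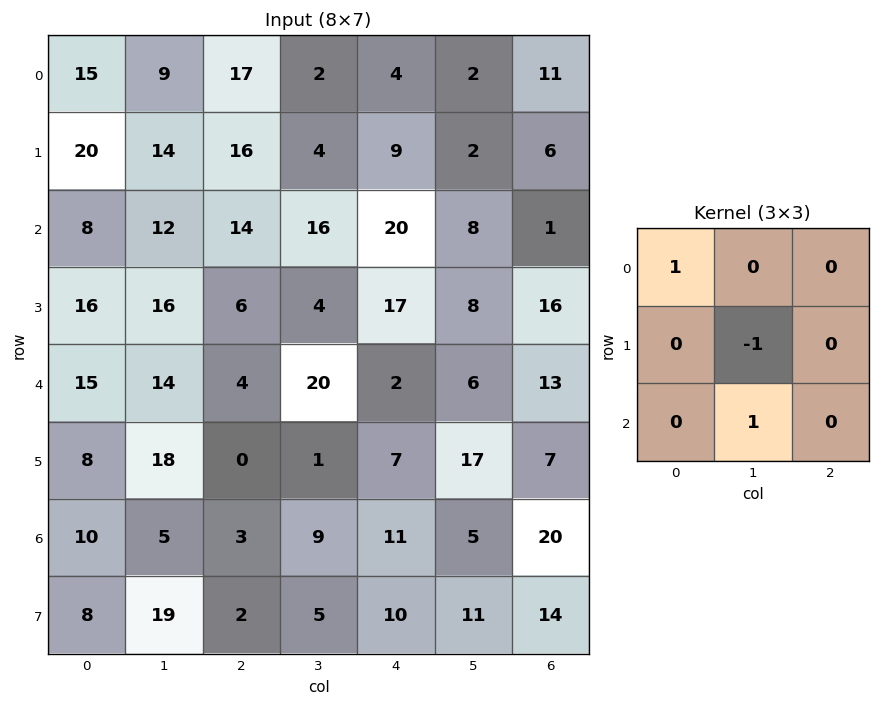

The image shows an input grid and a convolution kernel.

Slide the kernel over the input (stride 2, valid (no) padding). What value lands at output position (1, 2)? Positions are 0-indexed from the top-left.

The receptive field on the input at this output position is [20 8 1 / 17 8 16 / 2 6 13]. Elementwise product with the kernel and sum: 20·1 + 8·-1 + 6·1.

18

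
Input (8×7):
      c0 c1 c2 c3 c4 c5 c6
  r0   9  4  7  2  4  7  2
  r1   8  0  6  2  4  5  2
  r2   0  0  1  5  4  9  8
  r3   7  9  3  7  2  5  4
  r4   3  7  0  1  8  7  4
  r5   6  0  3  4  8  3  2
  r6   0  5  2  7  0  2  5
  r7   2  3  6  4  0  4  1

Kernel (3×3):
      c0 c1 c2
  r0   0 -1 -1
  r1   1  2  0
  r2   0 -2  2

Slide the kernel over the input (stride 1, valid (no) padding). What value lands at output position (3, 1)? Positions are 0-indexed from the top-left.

The receptive field on the input at this output position is [9 3 7 / 7 0 1 / 0 3 4]. Elementwise product with the kernel and sum: 3·-1 + 7·-1 + 7·1 + 0·2 + 3·-2 + 4·2.

-1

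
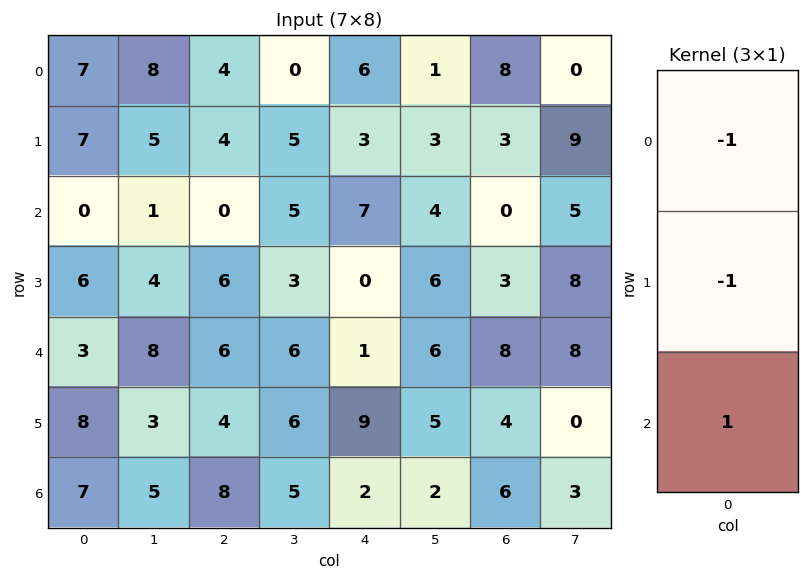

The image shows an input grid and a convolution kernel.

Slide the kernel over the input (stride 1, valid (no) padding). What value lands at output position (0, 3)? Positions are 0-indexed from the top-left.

The receptive field on the input at this output position is [0 / 5 / 5]. Elementwise product with the kernel and sum: 0·-1 + 5·-1 + 5·1.

0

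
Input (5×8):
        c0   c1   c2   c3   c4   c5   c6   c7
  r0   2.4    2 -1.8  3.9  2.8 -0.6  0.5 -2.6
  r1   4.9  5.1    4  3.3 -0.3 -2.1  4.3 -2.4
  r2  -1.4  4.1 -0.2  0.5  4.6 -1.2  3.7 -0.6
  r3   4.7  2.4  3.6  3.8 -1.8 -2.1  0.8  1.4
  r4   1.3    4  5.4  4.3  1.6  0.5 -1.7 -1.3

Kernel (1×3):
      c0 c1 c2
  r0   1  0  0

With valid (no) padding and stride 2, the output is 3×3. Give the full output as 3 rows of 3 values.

2.4 -1.8 2.8
-1.4 -0.2 4.6
1.3 5.4 1.6

Output[0,0]: The receptive field on the input at this output position is [2.4 2 -1.8]. Elementwise product with the kernel and sum: 2.4·1.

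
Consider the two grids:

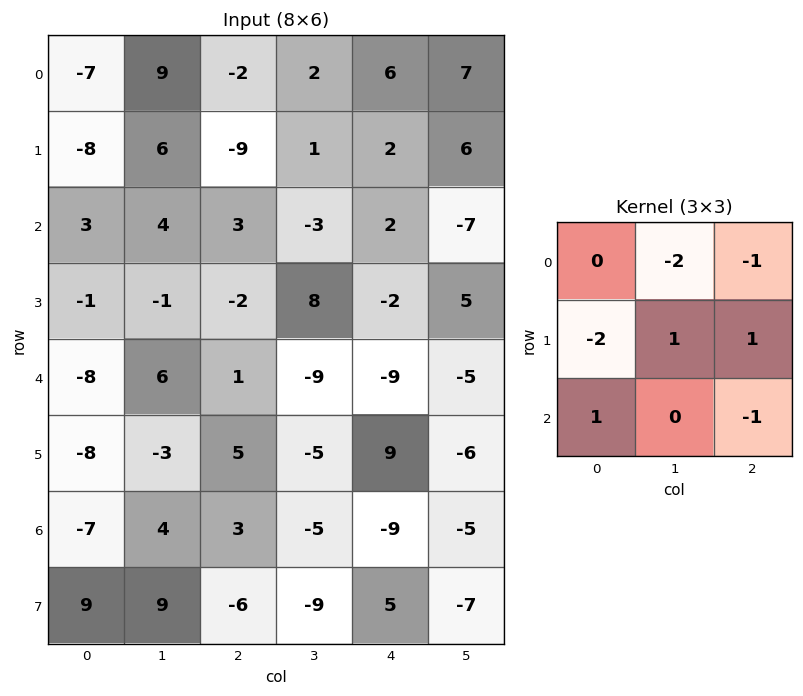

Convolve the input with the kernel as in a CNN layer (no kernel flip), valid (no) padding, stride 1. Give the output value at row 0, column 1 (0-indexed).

-11

The receptive field on the input at this output position is [9 -2 2 / 6 -9 1 / 4 3 -3]. Elementwise product with the kernel and sum: -2·-2 + 2·-1 + 6·-2 + -9·1 + 1·1 + 4·1 + -3·-1.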